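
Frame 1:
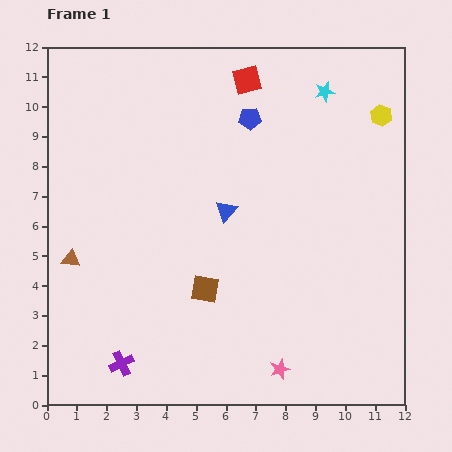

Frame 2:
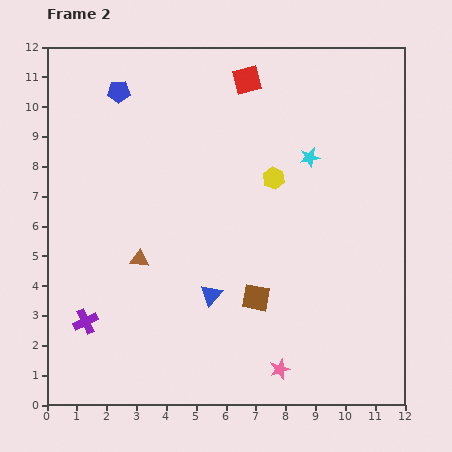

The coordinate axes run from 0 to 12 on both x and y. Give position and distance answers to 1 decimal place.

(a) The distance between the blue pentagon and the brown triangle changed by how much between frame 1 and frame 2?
-2.0

Distance in frame 1: 7.6. Distance in frame 2: 5.6.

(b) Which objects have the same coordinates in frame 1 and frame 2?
the red square, the pink star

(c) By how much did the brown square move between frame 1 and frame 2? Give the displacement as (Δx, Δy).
(1.7, -0.3)

The brown square was at (5.3, 3.9) in frame 1 and (7.0, 3.6) in frame 2.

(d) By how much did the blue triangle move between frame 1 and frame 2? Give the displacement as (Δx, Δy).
(-0.5, -2.8)

The blue triangle was at (6.0, 6.5) in frame 1 and (5.5, 3.7) in frame 2.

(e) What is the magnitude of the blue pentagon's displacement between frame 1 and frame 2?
4.5

The blue pentagon moved from (6.8, 9.6) to (2.4, 10.5), a distance of √(4.4² + 0.9²) ≈ 4.5.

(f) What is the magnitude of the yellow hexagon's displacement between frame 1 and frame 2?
4.2

The yellow hexagon moved from (11.2, 9.7) to (7.6, 7.6), a distance of √(3.6² + 2.1²) ≈ 4.2.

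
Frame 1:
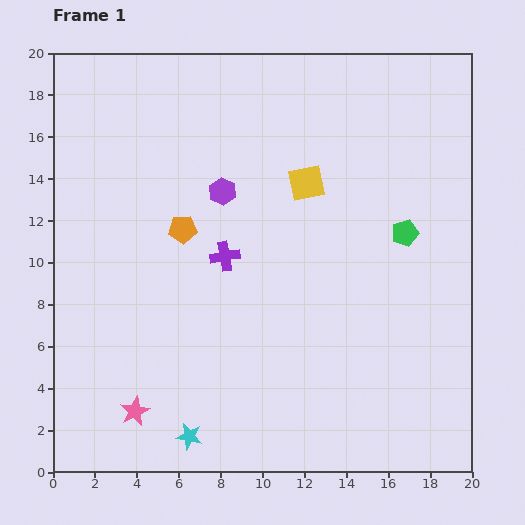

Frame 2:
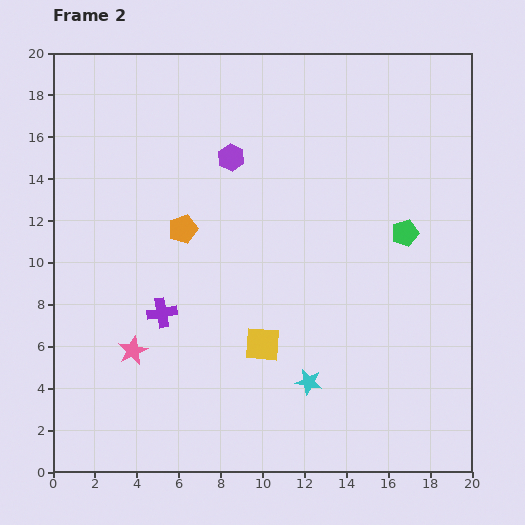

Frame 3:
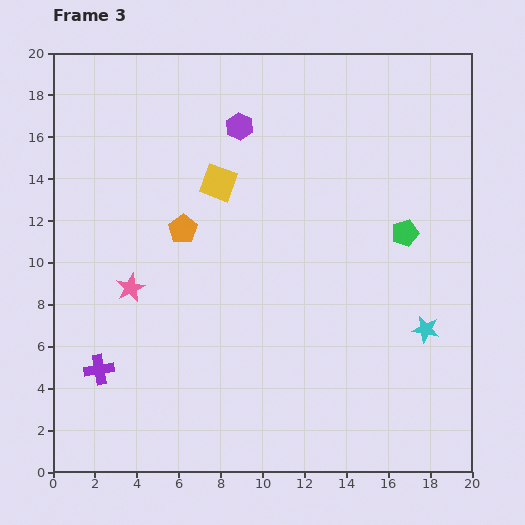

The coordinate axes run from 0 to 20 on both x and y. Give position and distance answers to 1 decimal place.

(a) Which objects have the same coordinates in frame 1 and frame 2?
the orange pentagon, the green pentagon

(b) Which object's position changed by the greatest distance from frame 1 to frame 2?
the yellow square

(moved 8.0; next 6.3)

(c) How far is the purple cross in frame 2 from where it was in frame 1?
4.0

The purple cross moved from (8.2, 10.3) to (5.2, 7.6), a distance of √(3.0² + 2.7²) ≈ 4.0.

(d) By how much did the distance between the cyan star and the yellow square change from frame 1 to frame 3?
-1.2

Distance in frame 1: 13.3. Distance in frame 3: 12.1.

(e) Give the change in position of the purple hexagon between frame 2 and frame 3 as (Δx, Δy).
(0.4, 1.5)

The purple hexagon was at (8.5, 15.0) in frame 2 and (8.9, 16.5) in frame 3.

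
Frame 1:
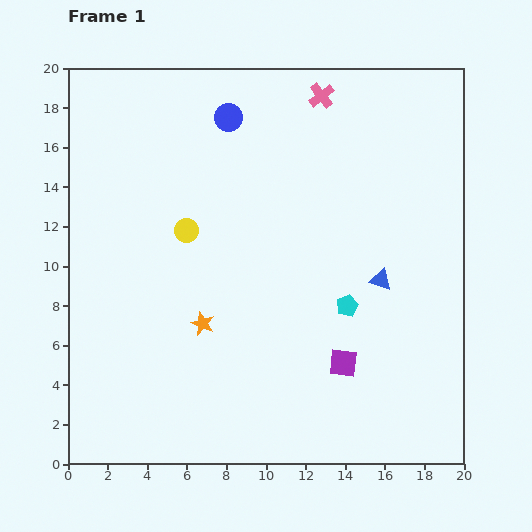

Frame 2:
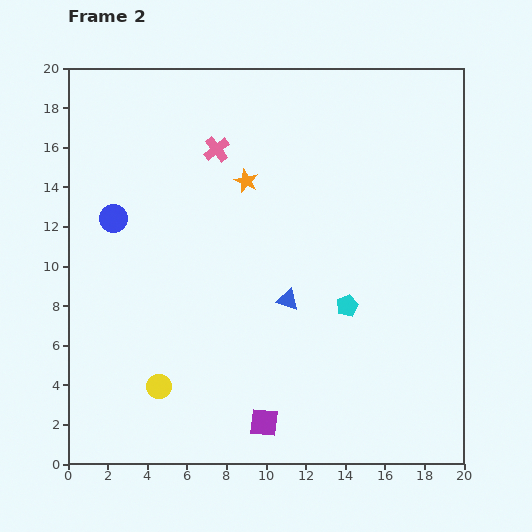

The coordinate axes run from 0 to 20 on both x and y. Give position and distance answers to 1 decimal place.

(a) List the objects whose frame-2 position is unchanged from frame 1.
the cyan pentagon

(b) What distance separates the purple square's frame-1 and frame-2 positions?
5.0

The purple square moved from (13.9, 5.1) to (9.9, 2.1), a distance of √(4.0² + 3.0²) ≈ 5.0.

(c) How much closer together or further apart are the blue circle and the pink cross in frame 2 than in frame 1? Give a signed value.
+1.5

Distance in frame 1: 4.8. Distance in frame 2: 6.3.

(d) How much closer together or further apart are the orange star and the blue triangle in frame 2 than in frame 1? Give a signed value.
-2.9

Distance in frame 1: 9.3. Distance in frame 2: 6.4.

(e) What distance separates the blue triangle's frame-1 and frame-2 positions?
4.8

The blue triangle moved from (15.8, 9.3) to (11.1, 8.3), a distance of √(4.7² + 1.0²) ≈ 4.8.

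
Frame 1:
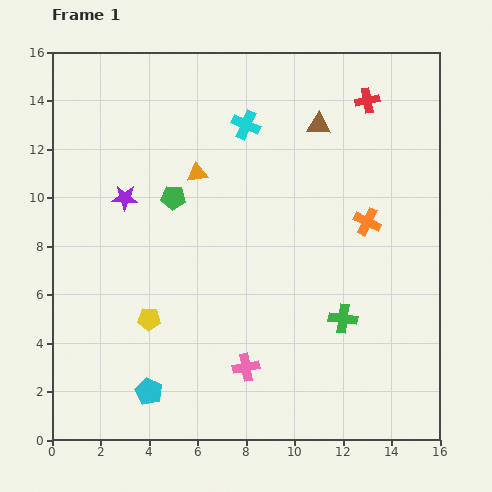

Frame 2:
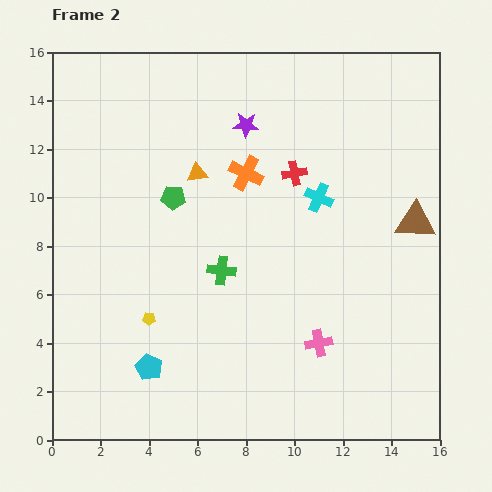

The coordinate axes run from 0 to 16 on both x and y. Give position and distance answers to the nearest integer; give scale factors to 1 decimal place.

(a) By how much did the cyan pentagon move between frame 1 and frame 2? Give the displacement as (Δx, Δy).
(0, 1)

The cyan pentagon was at (4, 2) in frame 1 and (4, 3) in frame 2.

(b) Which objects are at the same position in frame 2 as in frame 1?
the yellow pentagon, the orange triangle, the green pentagon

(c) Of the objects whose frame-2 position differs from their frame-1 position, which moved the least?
the cyan pentagon

(moved 1)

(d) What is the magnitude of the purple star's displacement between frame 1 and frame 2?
6

The purple star moved from (3, 10) to (8, 13), a distance of √(5² + 3²) ≈ 6.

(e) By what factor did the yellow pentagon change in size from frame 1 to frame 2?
0.6×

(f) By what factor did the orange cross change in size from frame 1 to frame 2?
1.3×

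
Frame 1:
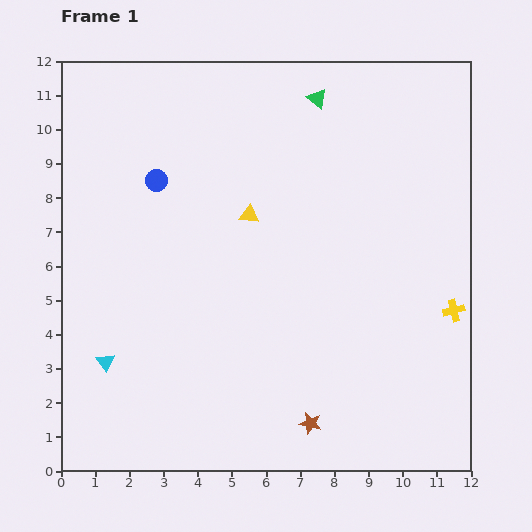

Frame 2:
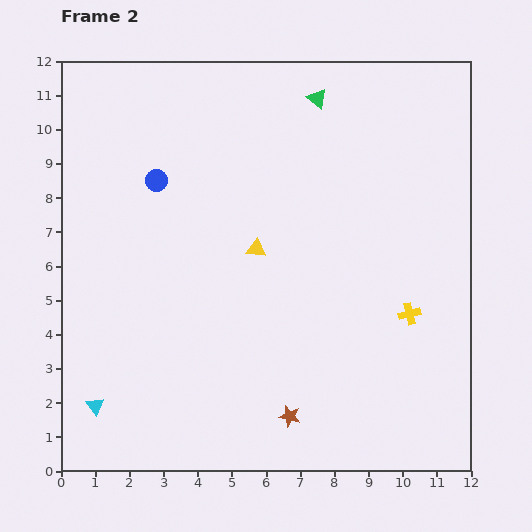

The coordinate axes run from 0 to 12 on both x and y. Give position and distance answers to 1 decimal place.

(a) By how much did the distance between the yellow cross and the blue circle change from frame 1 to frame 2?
-1.1

Distance in frame 1: 9.5. Distance in frame 2: 8.4.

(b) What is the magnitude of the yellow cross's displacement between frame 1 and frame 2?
1.3

The yellow cross moved from (11.5, 4.7) to (10.2, 4.6), a distance of √(1.3² + 0.1²) ≈ 1.3.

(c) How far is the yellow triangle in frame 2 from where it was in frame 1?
1.0

The yellow triangle moved from (5.5, 7.5) to (5.7, 6.5), a distance of √(0.2² + 1.0²) ≈ 1.0.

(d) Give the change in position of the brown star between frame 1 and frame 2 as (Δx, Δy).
(-0.6, 0.2)

The brown star was at (7.3, 1.4) in frame 1 and (6.7, 1.6) in frame 2.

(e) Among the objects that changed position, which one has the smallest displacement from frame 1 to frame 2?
the brown star

(moved 0.6)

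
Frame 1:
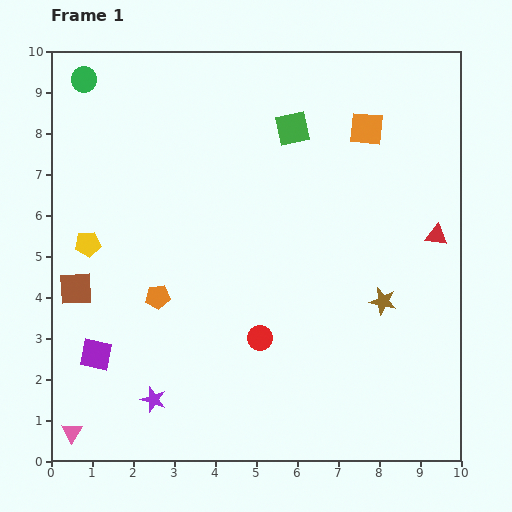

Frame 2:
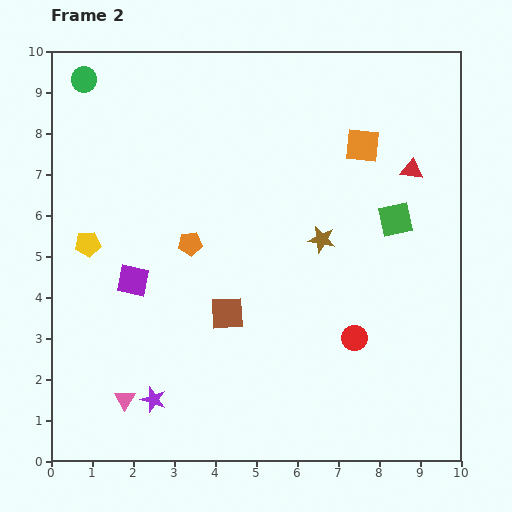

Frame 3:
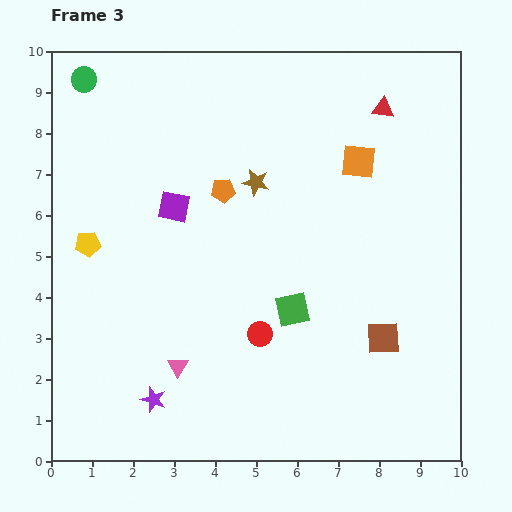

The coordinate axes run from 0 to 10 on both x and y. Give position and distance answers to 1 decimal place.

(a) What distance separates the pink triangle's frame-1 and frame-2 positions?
1.5

The pink triangle moved from (0.5, 0.7) to (1.8, 1.5), a distance of √(1.3² + 0.8²) ≈ 1.5.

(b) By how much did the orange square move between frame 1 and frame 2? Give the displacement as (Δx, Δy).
(-0.1, -0.4)

The orange square was at (7.7, 8.1) in frame 1 and (7.6, 7.7) in frame 2.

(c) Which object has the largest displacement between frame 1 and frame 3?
the brown square

(moved 7.6; next 4.4)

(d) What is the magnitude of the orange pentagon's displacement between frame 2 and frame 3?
1.5

The orange pentagon moved from (3.4, 5.3) to (4.2, 6.6), a distance of √(0.8² + 1.3²) ≈ 1.5.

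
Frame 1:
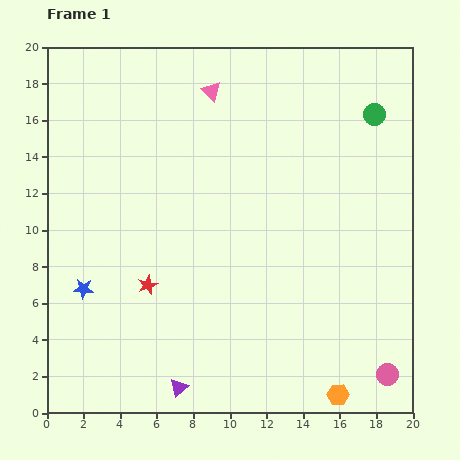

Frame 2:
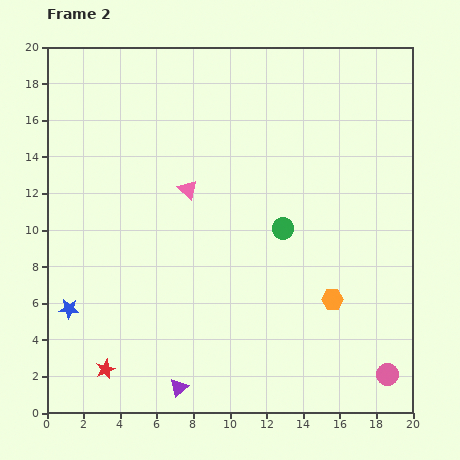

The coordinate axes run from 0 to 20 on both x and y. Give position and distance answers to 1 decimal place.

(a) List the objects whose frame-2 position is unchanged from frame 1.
the purple triangle, the pink circle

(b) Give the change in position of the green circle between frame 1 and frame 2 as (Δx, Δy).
(-5.0, -6.2)

The green circle was at (17.9, 16.3) in frame 1 and (12.9, 10.1) in frame 2.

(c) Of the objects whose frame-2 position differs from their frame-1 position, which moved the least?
the blue star

(moved 1.4)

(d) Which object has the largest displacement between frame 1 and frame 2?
the green circle

(moved 8.0; next 5.6)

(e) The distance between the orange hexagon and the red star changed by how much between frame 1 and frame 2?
+1.0

Distance in frame 1: 12.0. Distance in frame 2: 13.0.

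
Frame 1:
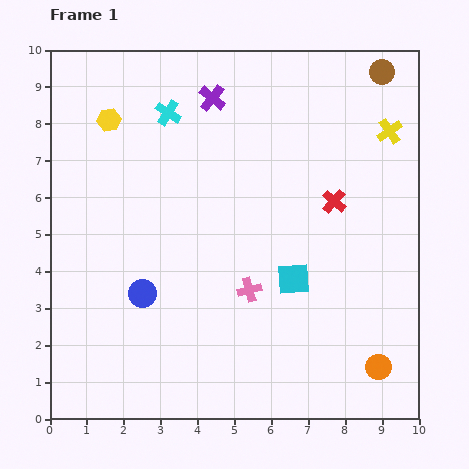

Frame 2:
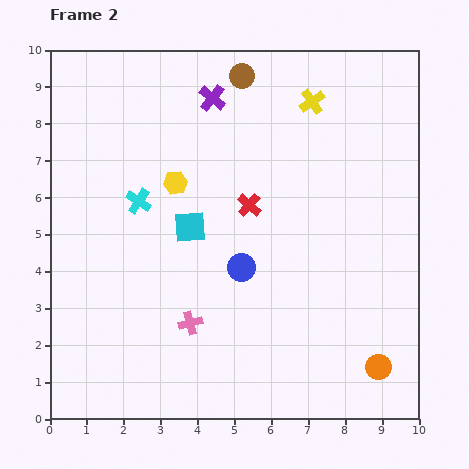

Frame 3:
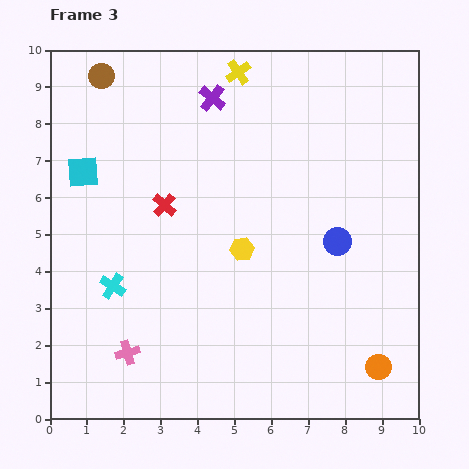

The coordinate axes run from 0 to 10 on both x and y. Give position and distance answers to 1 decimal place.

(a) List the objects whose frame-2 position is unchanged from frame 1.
the orange circle, the purple cross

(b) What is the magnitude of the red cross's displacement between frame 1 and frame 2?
2.3

The red cross moved from (7.7, 5.9) to (5.4, 5.8), a distance of √(2.3² + 0.1²) ≈ 2.3.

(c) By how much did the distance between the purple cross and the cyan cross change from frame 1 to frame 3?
+4.5

Distance in frame 1: 1.3. Distance in frame 3: 5.8.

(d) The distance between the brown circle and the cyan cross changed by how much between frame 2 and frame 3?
+1.3

Distance in frame 2: 4.4. Distance in frame 3: 5.7.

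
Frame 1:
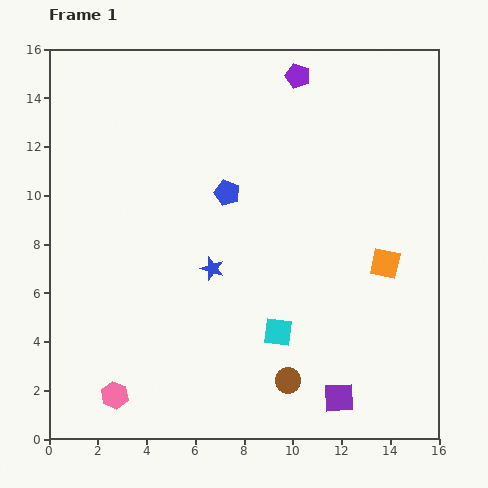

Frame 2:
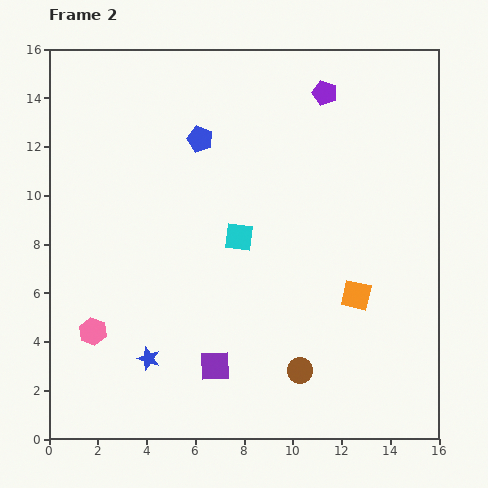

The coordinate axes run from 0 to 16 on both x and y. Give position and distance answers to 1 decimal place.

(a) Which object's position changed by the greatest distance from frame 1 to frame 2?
the purple square

(moved 5.3; next 4.5)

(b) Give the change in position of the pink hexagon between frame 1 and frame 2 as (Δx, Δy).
(-0.9, 2.6)

The pink hexagon was at (2.7, 1.8) in frame 1 and (1.8, 4.4) in frame 2.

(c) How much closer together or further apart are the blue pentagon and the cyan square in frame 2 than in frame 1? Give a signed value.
-1.8

Distance in frame 1: 6.1. Distance in frame 2: 4.3.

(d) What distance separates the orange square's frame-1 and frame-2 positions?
1.8

The orange square moved from (13.8, 7.2) to (12.6, 5.9), a distance of √(1.2² + 1.3²) ≈ 1.8.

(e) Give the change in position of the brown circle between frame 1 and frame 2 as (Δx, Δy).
(0.5, 0.4)

The brown circle was at (9.8, 2.4) in frame 1 and (10.3, 2.8) in frame 2.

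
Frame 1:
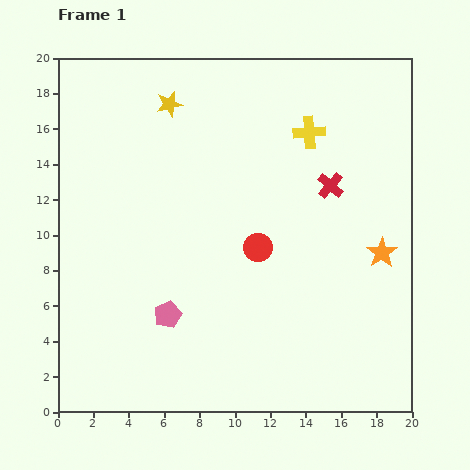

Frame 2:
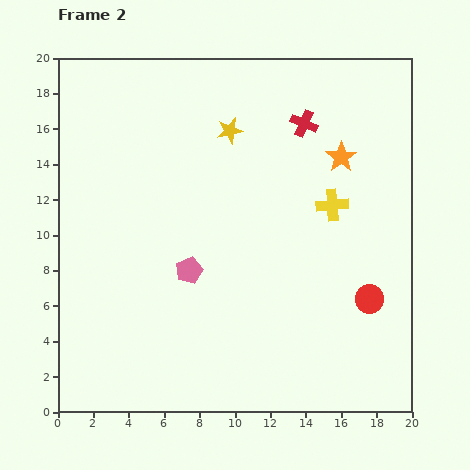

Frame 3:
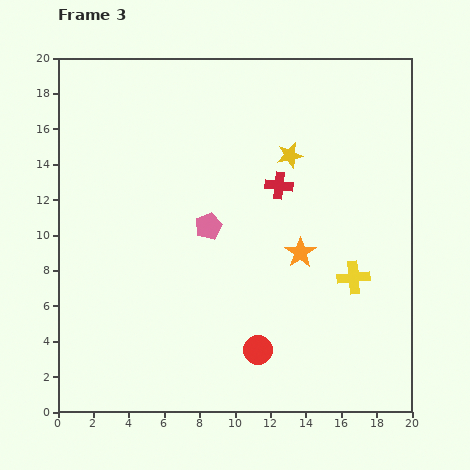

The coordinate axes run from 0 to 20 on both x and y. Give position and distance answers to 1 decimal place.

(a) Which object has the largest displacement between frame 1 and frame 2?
the red circle

(moved 6.9; next 5.9)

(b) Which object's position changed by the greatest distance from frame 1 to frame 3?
the yellow cross

(moved 8.6; next 7.4)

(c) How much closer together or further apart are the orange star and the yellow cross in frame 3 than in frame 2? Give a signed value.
+0.6

Distance in frame 2: 2.7. Distance in frame 3: 3.3.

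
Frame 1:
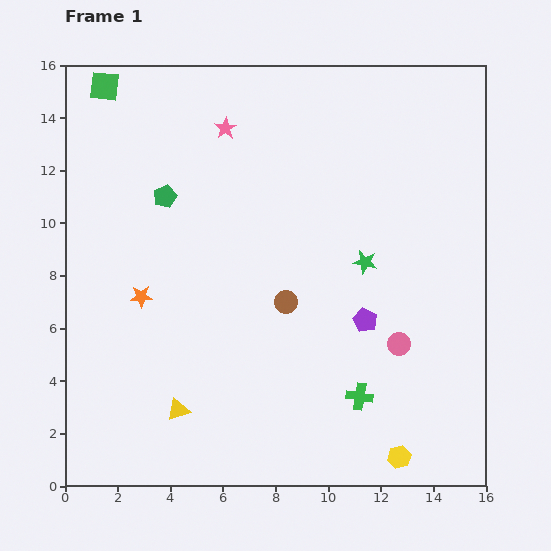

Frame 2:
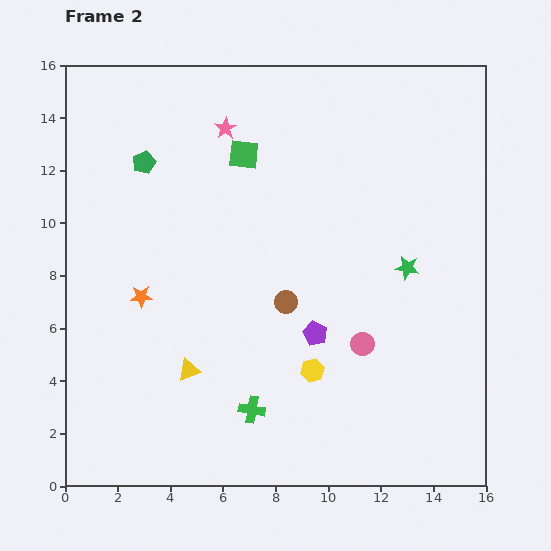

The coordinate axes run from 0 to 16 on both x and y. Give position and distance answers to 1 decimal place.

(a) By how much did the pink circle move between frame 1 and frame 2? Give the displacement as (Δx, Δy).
(-1.4, 0.0)

The pink circle was at (12.7, 5.4) in frame 1 and (11.3, 5.4) in frame 2.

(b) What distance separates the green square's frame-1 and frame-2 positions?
5.9

The green square moved from (1.5, 15.2) to (6.8, 12.6), a distance of √(5.3² + 2.6²) ≈ 5.9.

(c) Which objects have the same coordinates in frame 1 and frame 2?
the orange star, the pink star, the brown circle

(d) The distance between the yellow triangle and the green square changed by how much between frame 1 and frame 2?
-4.1

Distance in frame 1: 12.6. Distance in frame 2: 8.5.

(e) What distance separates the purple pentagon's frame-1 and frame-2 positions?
2.0

The purple pentagon moved from (11.4, 6.3) to (9.5, 5.8), a distance of √(1.9² + 0.5²) ≈ 2.0.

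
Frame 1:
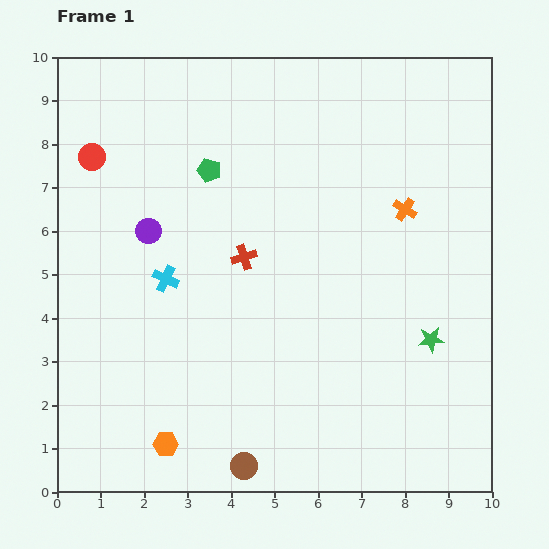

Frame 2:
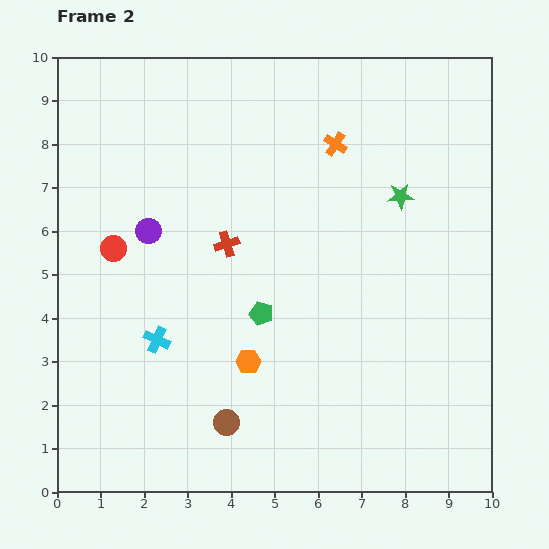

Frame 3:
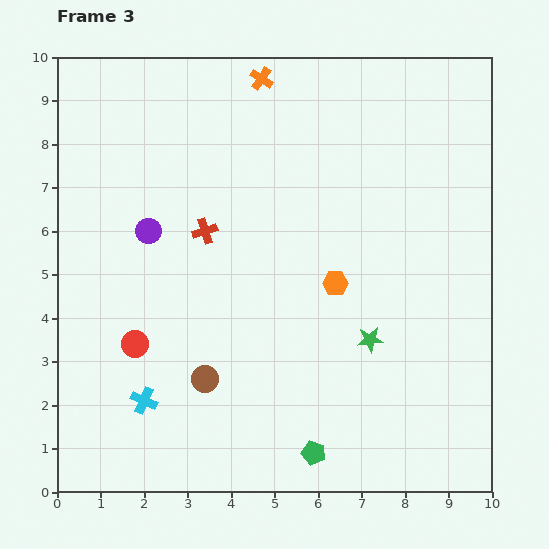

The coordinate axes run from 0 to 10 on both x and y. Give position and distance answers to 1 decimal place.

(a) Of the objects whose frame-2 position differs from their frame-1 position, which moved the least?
the red cross

(moved 0.5)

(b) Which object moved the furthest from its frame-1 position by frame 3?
the green pentagon

(moved 6.9; next 5.4)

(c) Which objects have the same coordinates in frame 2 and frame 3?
the purple circle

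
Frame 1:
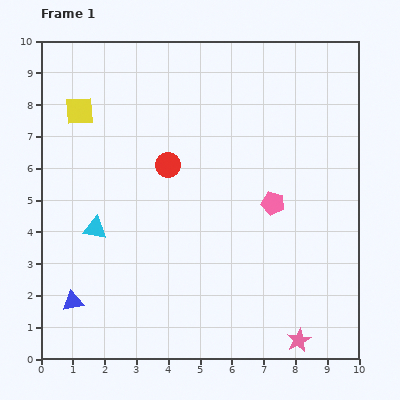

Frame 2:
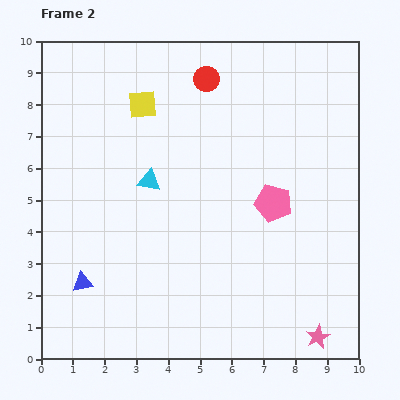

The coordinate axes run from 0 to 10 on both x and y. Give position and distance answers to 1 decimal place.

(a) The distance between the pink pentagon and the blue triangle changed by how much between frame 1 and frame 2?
-0.5

Distance in frame 1: 7.0. Distance in frame 2: 6.5.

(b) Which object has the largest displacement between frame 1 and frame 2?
the red circle

(moved 3.0; next 2.3)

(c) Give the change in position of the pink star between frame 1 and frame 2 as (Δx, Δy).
(0.6, 0.1)

The pink star was at (8.1, 0.6) in frame 1 and (8.7, 0.7) in frame 2.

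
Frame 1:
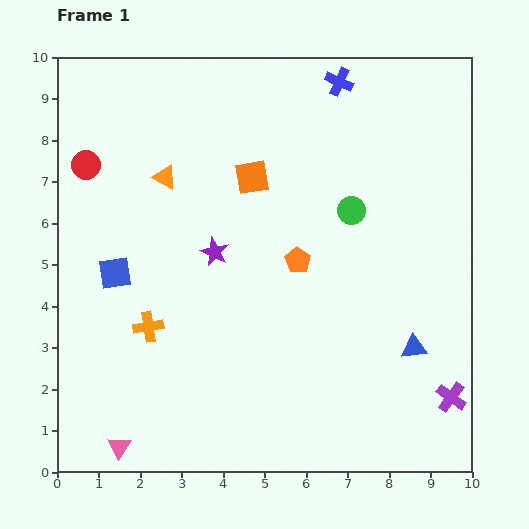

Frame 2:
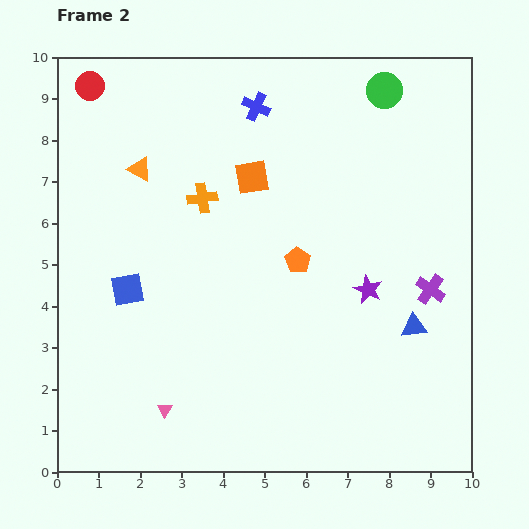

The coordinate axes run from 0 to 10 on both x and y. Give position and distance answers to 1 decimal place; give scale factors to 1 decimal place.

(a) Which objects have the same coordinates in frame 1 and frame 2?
the orange pentagon, the orange square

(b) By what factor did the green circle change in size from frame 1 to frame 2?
1.3×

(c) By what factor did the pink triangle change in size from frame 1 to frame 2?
0.7×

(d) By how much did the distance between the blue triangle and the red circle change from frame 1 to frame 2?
+0.7

Distance in frame 1: 9.0. Distance in frame 2: 9.7.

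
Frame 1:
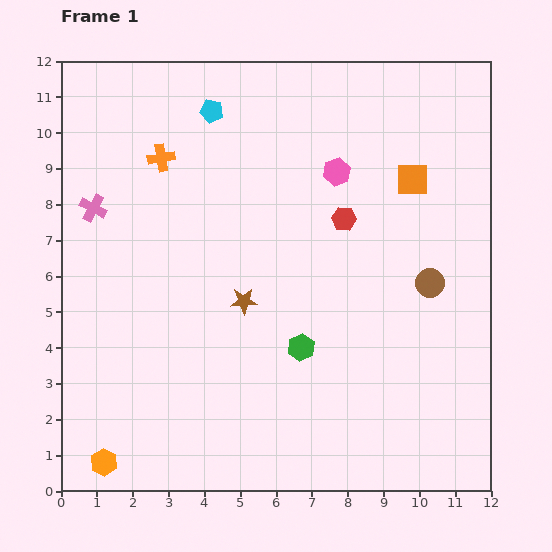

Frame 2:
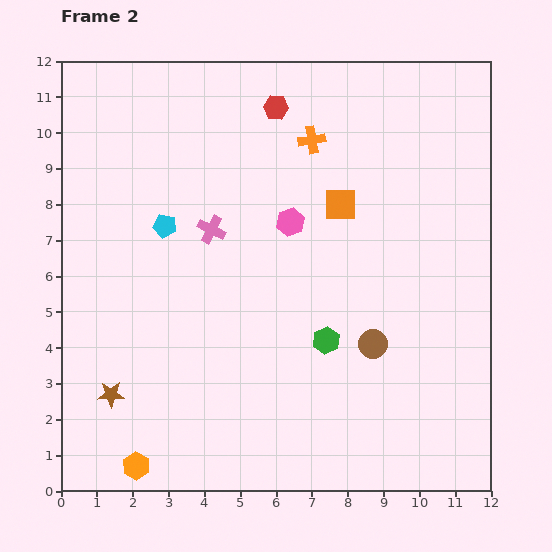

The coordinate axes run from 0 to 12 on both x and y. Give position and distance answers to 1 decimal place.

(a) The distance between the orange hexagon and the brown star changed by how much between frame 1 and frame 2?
-3.9

Distance in frame 1: 6.0. Distance in frame 2: 2.1.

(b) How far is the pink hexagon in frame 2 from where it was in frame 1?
1.9

The pink hexagon moved from (7.7, 8.9) to (6.4, 7.5), a distance of √(1.3² + 1.4²) ≈ 1.9.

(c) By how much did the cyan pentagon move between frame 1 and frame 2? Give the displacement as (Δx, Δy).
(-1.3, -3.2)

The cyan pentagon was at (4.2, 10.6) in frame 1 and (2.9, 7.4) in frame 2.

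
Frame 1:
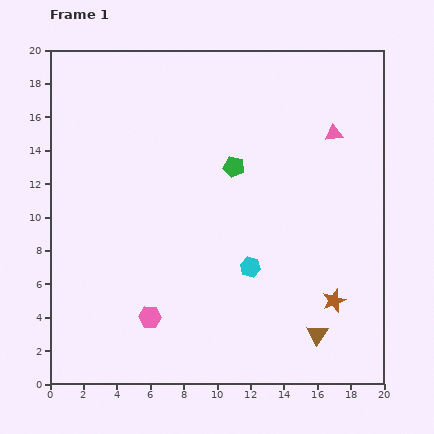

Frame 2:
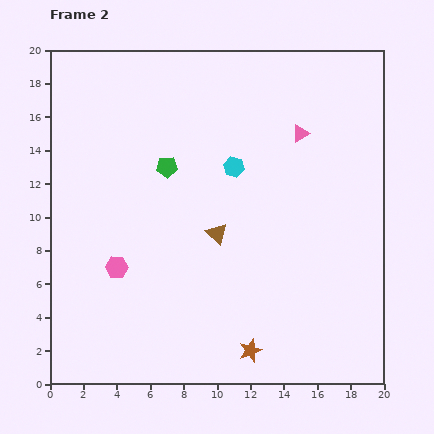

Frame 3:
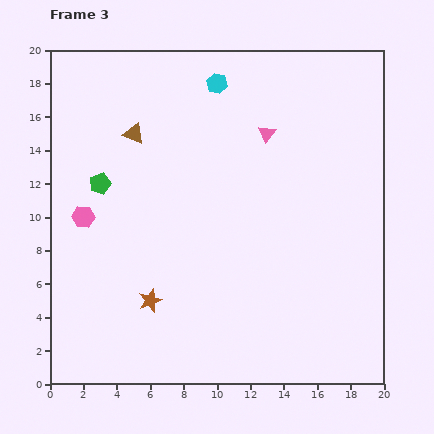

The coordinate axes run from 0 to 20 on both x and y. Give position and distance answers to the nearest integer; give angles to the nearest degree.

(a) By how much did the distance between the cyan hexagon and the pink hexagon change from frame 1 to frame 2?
+2

Distance in frame 1: 7. Distance in frame 2: 9.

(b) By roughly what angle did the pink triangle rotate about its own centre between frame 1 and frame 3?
46° counter-clockwise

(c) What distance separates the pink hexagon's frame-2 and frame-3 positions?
4

The pink hexagon moved from (4, 7) to (2, 10), a distance of √(2² + 3²) ≈ 4.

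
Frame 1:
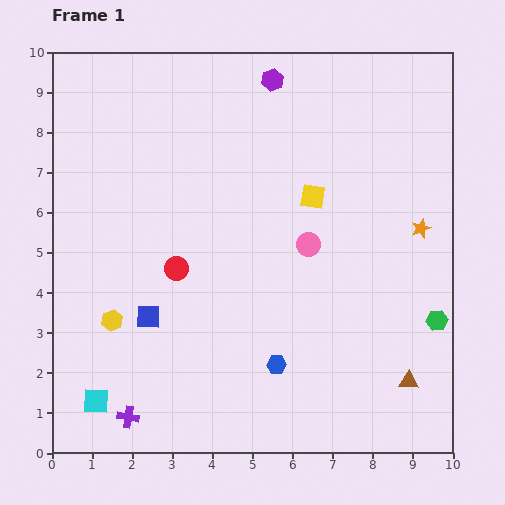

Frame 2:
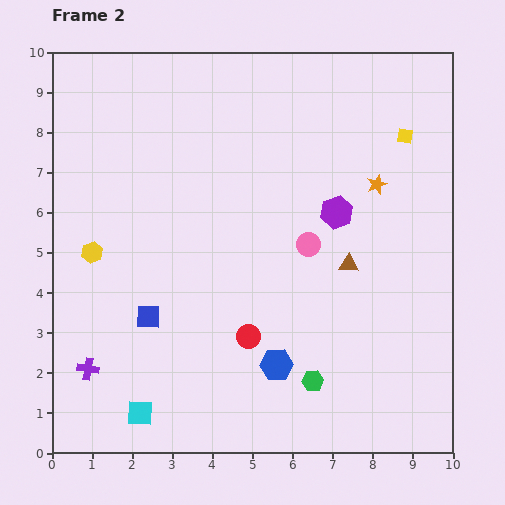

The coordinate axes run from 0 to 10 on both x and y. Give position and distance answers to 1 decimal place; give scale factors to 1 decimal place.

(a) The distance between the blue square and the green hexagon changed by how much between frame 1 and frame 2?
-2.8

Distance in frame 1: 7.2. Distance in frame 2: 4.4.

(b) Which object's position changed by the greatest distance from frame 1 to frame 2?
the purple hexagon

(moved 3.7; next 3.4)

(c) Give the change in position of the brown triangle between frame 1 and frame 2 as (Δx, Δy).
(-1.5, 2.9)

The brown triangle was at (8.9, 1.8) in frame 1 and (7.4, 4.7) in frame 2.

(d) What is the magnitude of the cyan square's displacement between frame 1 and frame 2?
1.1

The cyan square moved from (1.1, 1.3) to (2.2, 1.0), a distance of √(1.1² + 0.3²) ≈ 1.1.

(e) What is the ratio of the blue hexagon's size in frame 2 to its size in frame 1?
1.6×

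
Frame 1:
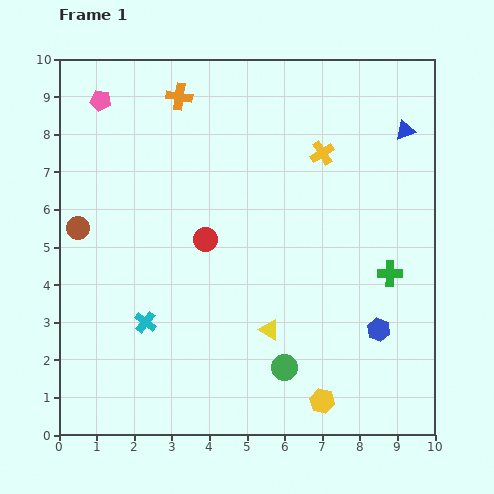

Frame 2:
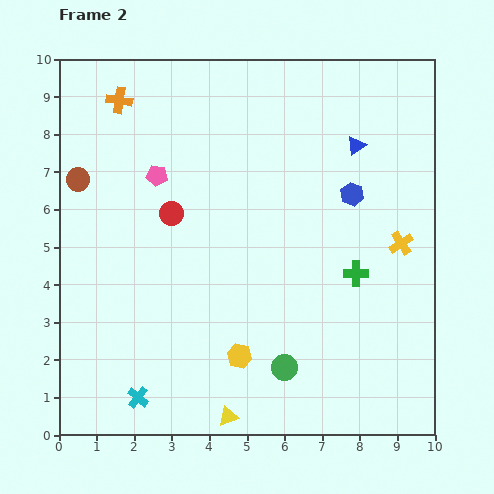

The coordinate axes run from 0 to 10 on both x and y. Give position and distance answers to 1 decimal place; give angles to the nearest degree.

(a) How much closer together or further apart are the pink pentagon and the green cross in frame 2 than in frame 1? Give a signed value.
-3.1

Distance in frame 1: 9.0. Distance in frame 2: 5.9.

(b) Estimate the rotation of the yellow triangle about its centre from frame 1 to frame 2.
50° counter-clockwise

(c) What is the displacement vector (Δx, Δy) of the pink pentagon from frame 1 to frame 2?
(1.5, -2.0)

The pink pentagon was at (1.1, 8.9) in frame 1 and (2.6, 6.9) in frame 2.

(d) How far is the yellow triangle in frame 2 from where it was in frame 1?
2.5

The yellow triangle moved from (5.6, 2.8) to (4.5, 0.5), a distance of √(1.1² + 2.3²) ≈ 2.5.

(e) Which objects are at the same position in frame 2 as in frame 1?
the green circle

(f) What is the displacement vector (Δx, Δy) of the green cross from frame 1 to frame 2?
(-0.9, 0.0)

The green cross was at (8.8, 4.3) in frame 1 and (7.9, 4.3) in frame 2.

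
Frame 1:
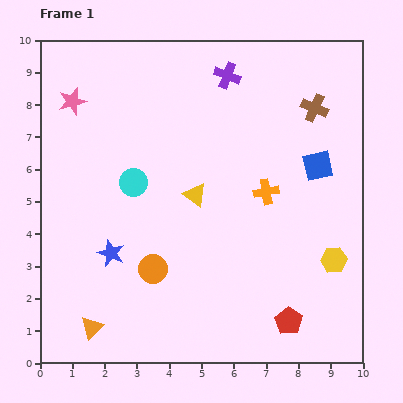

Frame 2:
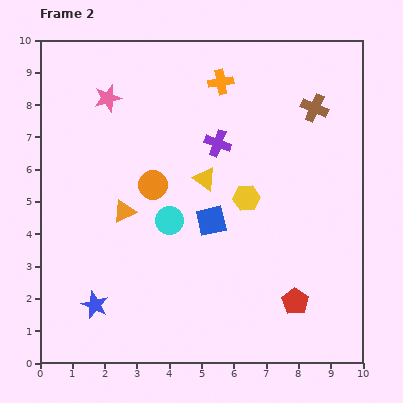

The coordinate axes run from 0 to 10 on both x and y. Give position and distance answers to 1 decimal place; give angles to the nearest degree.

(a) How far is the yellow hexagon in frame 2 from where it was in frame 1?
3.3

The yellow hexagon moved from (9.1, 3.2) to (6.4, 5.1), a distance of √(2.7² + 1.9²) ≈ 3.3.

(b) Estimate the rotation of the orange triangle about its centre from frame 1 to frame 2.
19° clockwise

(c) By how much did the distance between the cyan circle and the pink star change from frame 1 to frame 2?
+1.1

Distance in frame 1: 3.1. Distance in frame 2: 4.2.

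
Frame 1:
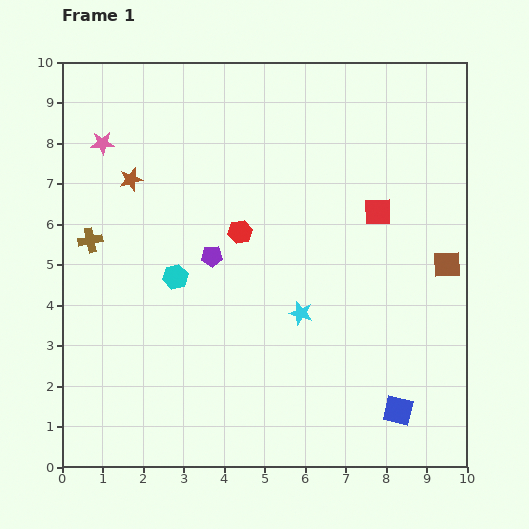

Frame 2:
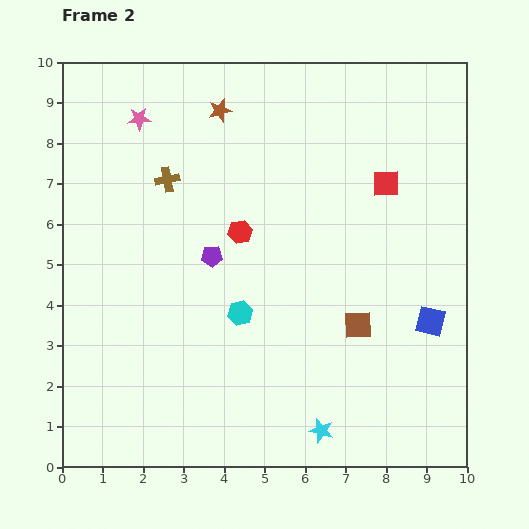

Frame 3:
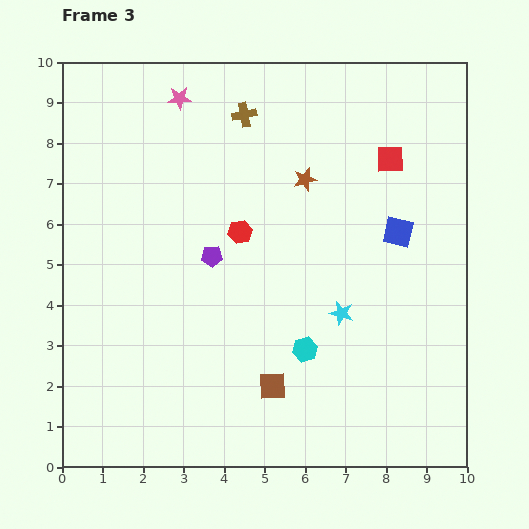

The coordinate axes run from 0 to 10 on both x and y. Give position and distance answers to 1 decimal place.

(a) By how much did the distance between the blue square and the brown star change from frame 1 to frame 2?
-1.3

Distance in frame 1: 8.7. Distance in frame 2: 7.4.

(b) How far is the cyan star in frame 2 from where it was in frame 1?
2.9

The cyan star moved from (5.9, 3.8) to (6.4, 0.9), a distance of √(0.5² + 2.9²) ≈ 2.9.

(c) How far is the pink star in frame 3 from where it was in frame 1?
2.2

The pink star moved from (1.0, 8.0) to (2.9, 9.1), a distance of √(1.9² + 1.1²) ≈ 2.2.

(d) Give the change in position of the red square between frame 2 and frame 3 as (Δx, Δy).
(0.1, 0.6)

The red square was at (8.0, 7.0) in frame 2 and (8.1, 7.6) in frame 3.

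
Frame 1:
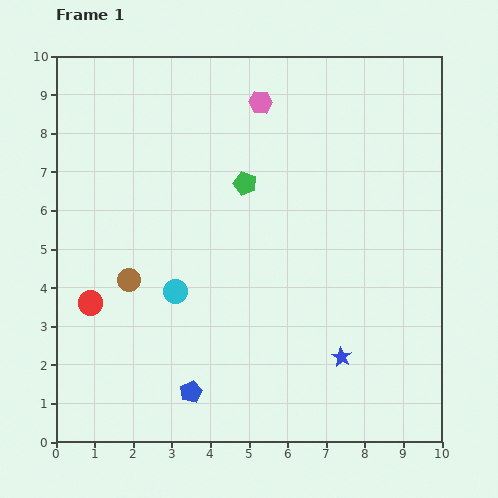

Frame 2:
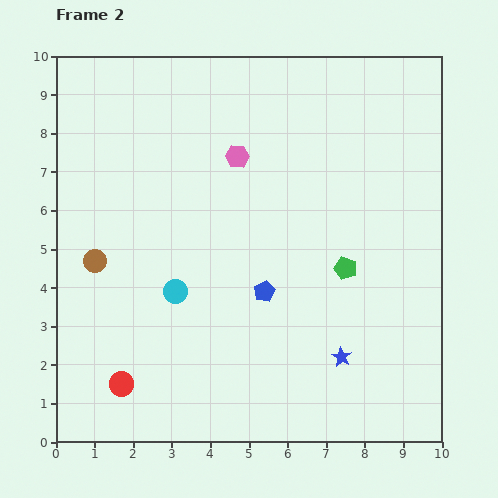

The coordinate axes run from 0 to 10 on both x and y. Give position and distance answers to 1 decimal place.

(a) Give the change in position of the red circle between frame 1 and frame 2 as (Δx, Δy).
(0.8, -2.1)

The red circle was at (0.9, 3.6) in frame 1 and (1.7, 1.5) in frame 2.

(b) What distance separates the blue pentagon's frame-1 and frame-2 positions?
3.2

The blue pentagon moved from (3.5, 1.3) to (5.4, 3.9), a distance of √(1.9² + 2.6²) ≈ 3.2.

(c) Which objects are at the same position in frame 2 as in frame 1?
the blue star, the cyan circle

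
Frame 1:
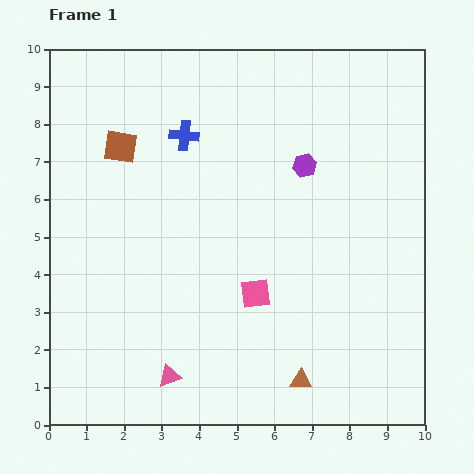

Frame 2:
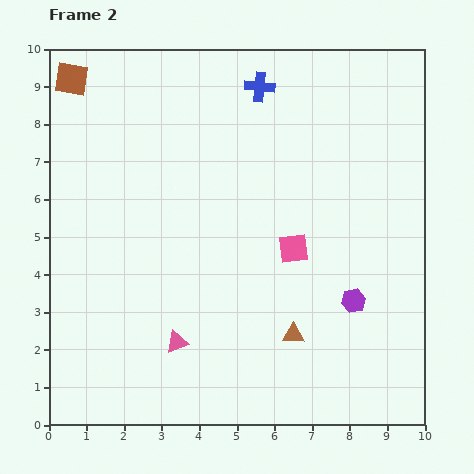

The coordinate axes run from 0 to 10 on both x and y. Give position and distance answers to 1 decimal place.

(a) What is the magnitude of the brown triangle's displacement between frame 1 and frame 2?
1.2

The brown triangle moved from (6.7, 1.2) to (6.5, 2.4), a distance of √(0.2² + 1.2²) ≈ 1.2.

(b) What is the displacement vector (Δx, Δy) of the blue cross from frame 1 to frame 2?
(2.0, 1.3)

The blue cross was at (3.6, 7.7) in frame 1 and (5.6, 9.0) in frame 2.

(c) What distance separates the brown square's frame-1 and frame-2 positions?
2.2

The brown square moved from (1.9, 7.4) to (0.6, 9.2), a distance of √(1.3² + 1.8²) ≈ 2.2.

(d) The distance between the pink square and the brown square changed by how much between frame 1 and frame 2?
+2.1

Distance in frame 1: 5.3. Distance in frame 2: 7.4.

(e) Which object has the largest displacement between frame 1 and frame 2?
the purple hexagon

(moved 3.8; next 2.4)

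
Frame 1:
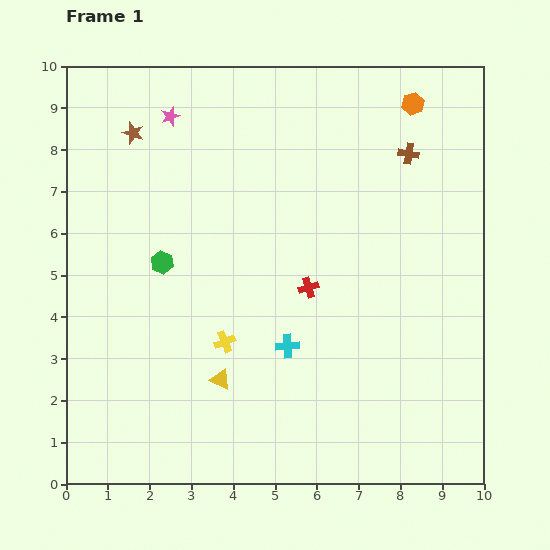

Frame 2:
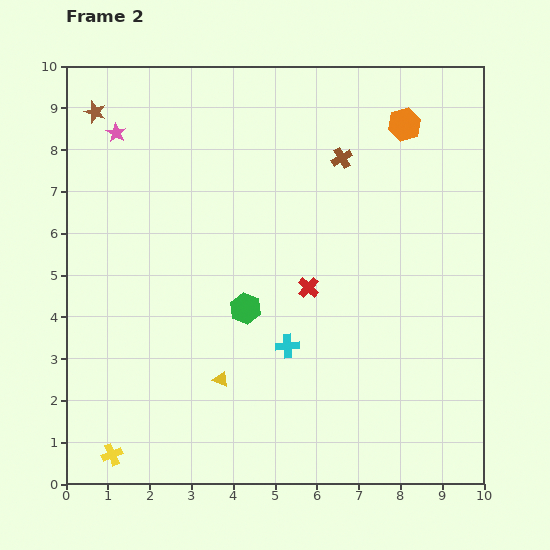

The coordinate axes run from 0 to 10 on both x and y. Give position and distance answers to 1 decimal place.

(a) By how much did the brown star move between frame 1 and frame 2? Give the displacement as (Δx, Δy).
(-0.9, 0.5)

The brown star was at (1.6, 8.4) in frame 1 and (0.7, 8.9) in frame 2.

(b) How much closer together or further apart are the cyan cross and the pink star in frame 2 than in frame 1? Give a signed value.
+0.3

Distance in frame 1: 6.2. Distance in frame 2: 6.5.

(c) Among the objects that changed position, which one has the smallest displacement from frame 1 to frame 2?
the orange hexagon

(moved 0.5)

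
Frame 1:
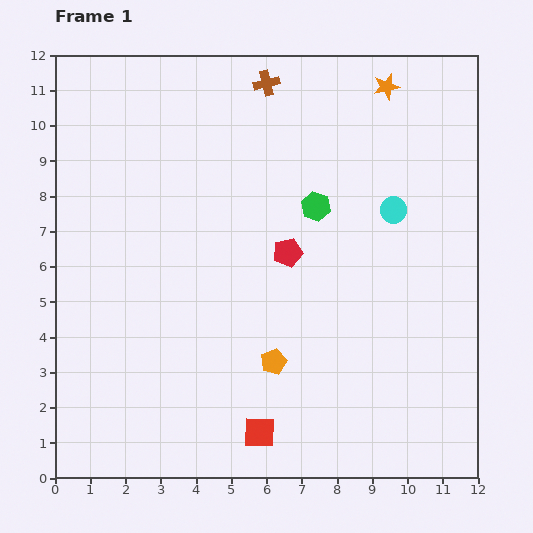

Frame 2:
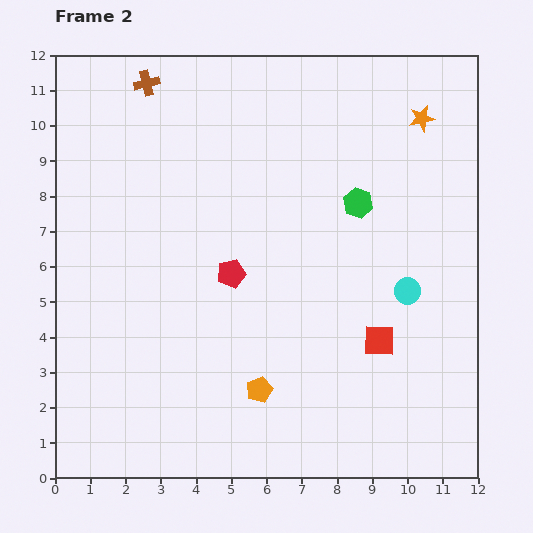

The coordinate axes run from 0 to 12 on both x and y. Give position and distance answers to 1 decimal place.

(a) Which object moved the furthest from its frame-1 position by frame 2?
the red square

(moved 4.3; next 3.4)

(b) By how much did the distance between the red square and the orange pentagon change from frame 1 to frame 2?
+1.7

Distance in frame 1: 2.0. Distance in frame 2: 3.7.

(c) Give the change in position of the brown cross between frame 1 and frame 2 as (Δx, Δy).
(-3.4, 0.0)

The brown cross was at (6.0, 11.2) in frame 1 and (2.6, 11.2) in frame 2.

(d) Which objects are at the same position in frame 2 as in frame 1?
none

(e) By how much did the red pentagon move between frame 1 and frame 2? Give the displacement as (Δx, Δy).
(-1.6, -0.6)

The red pentagon was at (6.6, 6.4) in frame 1 and (5.0, 5.8) in frame 2.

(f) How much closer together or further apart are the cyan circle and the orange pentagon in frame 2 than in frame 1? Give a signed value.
-0.5

Distance in frame 1: 5.5. Distance in frame 2: 5.0.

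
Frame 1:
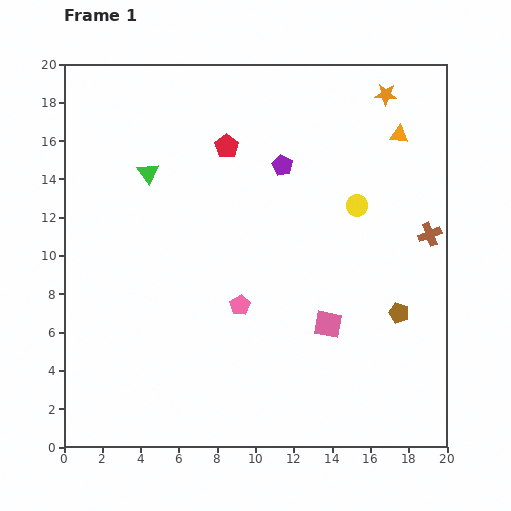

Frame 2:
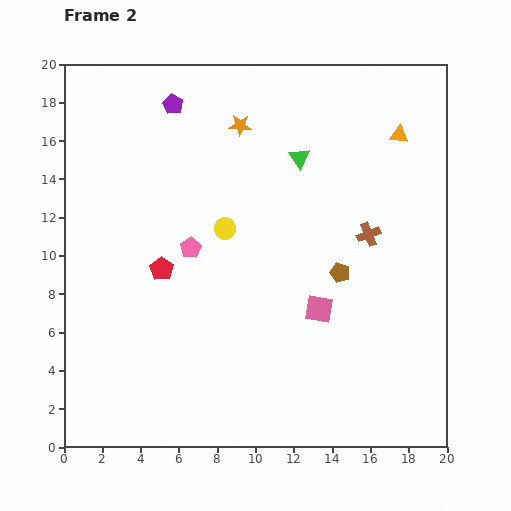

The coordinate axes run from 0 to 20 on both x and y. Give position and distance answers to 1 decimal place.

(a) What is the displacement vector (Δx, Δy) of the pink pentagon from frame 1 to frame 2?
(-2.6, 3.0)

The pink pentagon was at (9.2, 7.4) in frame 1 and (6.6, 10.4) in frame 2.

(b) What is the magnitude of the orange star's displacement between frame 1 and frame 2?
7.8

The orange star moved from (16.8, 18.4) to (9.2, 16.8), a distance of √(7.6² + 1.6²) ≈ 7.8.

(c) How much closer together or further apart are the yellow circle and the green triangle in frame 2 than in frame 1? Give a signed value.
-5.6

Distance in frame 1: 11.0. Distance in frame 2: 5.4.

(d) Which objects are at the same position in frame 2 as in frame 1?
the orange triangle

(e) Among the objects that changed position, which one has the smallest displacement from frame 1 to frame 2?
the pink square

(moved 0.9)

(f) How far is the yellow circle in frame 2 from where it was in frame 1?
7.0

The yellow circle moved from (15.3, 12.6) to (8.4, 11.4), a distance of √(6.9² + 1.2²) ≈ 7.0.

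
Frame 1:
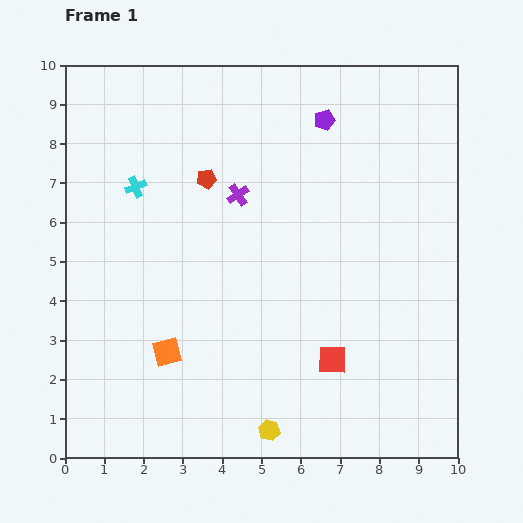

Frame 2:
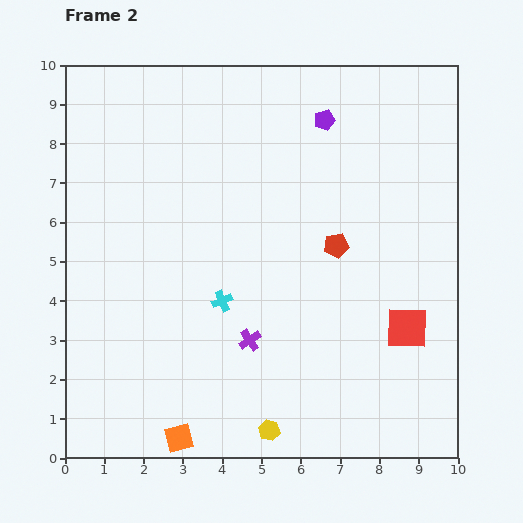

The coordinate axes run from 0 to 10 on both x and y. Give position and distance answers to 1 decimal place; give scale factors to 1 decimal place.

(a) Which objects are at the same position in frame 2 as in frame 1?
the yellow hexagon, the purple pentagon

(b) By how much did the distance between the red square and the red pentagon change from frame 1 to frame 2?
-2.8

Distance in frame 1: 5.6. Distance in frame 2: 2.8.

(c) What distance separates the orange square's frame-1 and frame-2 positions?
2.2

The orange square moved from (2.6, 2.7) to (2.9, 0.5), a distance of √(0.3² + 2.2²) ≈ 2.2.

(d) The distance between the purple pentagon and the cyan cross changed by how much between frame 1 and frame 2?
+0.2

Distance in frame 1: 5.1. Distance in frame 2: 5.3.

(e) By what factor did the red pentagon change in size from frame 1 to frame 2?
1.3×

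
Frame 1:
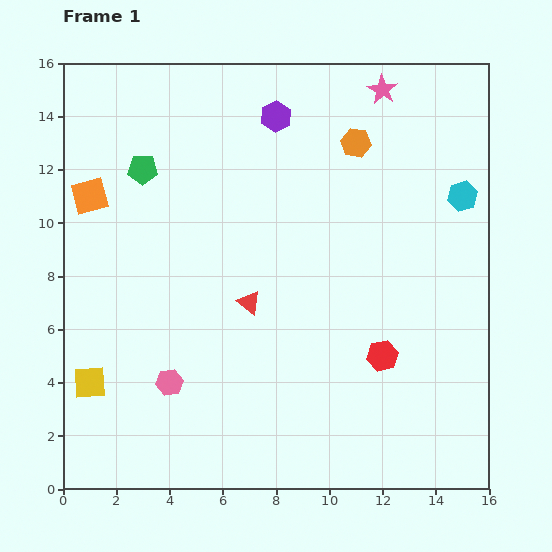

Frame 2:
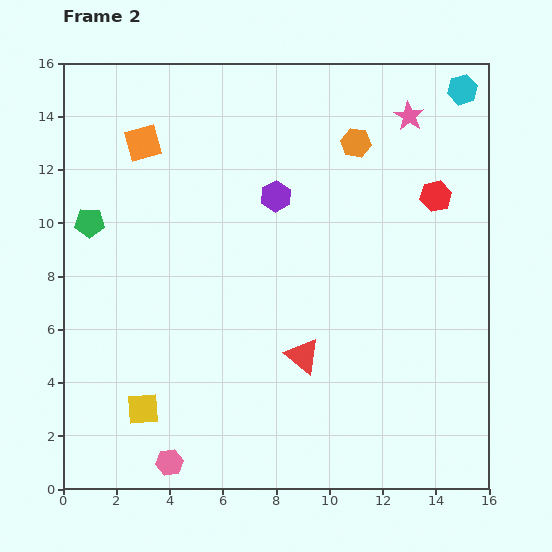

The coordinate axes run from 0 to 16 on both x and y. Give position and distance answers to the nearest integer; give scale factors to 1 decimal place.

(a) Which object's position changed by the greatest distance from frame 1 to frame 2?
the red hexagon

(moved 6; next 4)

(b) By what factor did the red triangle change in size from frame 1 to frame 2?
1.5×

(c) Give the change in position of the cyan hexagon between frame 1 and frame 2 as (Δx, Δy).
(0, 4)

The cyan hexagon was at (15, 11) in frame 1 and (15, 15) in frame 2.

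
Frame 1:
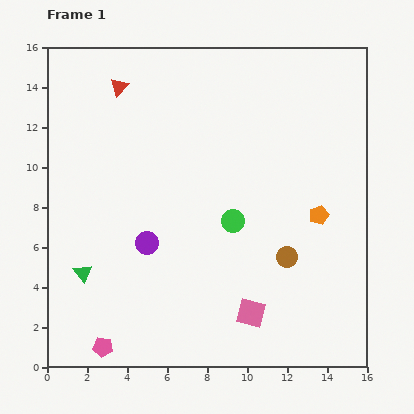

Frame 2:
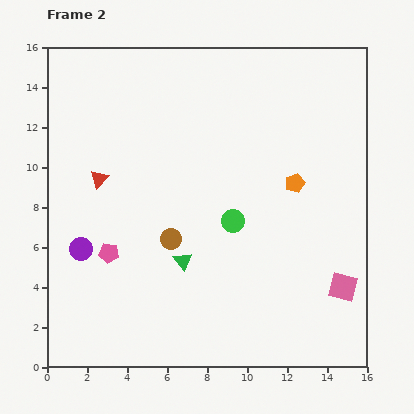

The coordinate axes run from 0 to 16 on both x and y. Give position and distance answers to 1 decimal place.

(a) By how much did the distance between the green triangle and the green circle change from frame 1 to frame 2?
-4.7

Distance in frame 1: 7.9. Distance in frame 2: 3.2.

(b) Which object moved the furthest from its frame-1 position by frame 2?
the brown circle

(moved 5.9; next 5.0)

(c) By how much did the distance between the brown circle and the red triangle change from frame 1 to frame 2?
-7.3

Distance in frame 1: 12.0. Distance in frame 2: 4.7.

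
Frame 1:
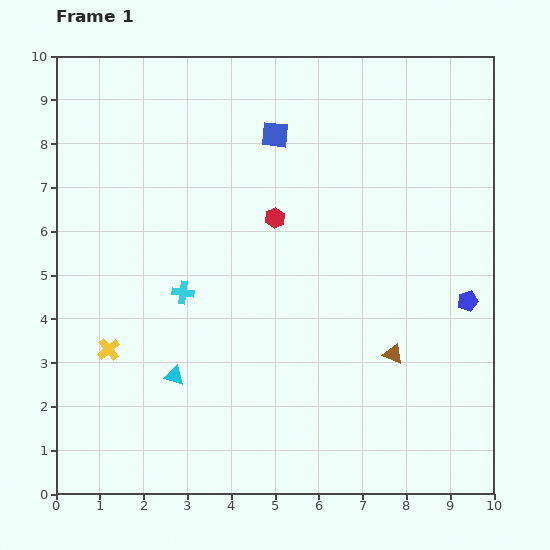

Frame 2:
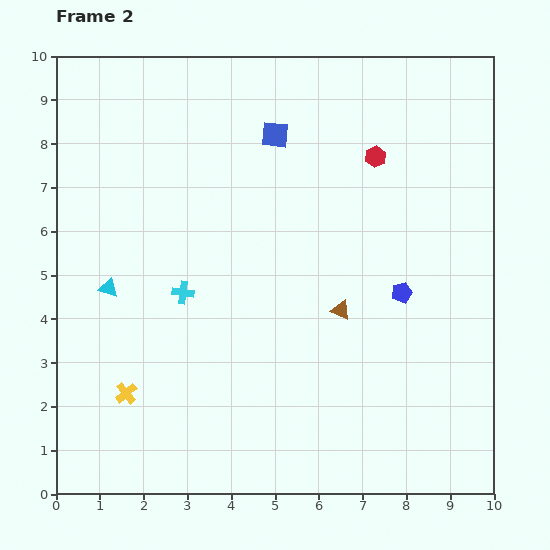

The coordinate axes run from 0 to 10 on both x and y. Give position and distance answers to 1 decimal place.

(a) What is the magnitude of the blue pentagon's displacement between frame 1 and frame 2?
1.5

The blue pentagon moved from (9.4, 4.4) to (7.9, 4.6), a distance of √(1.5² + 0.2²) ≈ 1.5.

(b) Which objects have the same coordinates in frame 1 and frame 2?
the cyan cross, the blue square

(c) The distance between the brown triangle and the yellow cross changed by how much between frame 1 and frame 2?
-1.2

Distance in frame 1: 6.5. Distance in frame 2: 5.3.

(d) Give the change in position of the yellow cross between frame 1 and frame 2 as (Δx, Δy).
(0.4, -1.0)

The yellow cross was at (1.2, 3.3) in frame 1 and (1.6, 2.3) in frame 2.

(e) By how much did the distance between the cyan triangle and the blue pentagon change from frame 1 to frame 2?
-0.2

Distance in frame 1: 6.9. Distance in frame 2: 6.7.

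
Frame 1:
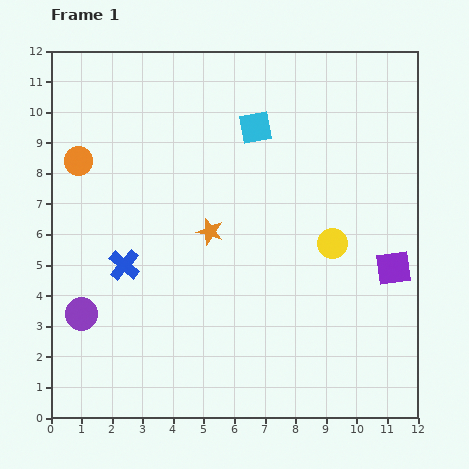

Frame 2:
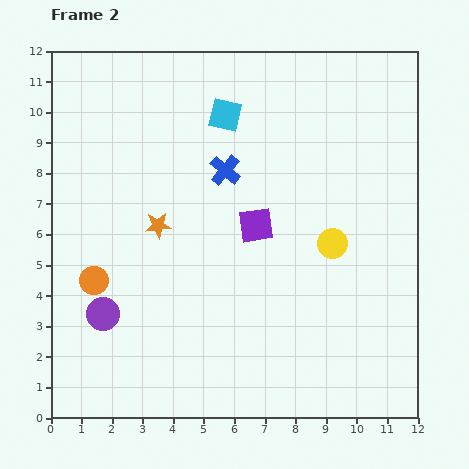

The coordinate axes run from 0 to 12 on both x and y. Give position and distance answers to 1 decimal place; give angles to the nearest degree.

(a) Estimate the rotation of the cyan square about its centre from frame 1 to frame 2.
24° clockwise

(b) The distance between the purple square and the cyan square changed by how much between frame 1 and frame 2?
-2.7

Distance in frame 1: 6.4. Distance in frame 2: 3.7.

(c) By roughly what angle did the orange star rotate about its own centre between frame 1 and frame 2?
21° counter-clockwise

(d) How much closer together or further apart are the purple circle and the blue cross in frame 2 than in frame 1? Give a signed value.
+4.1

Distance in frame 1: 2.1. Distance in frame 2: 6.2.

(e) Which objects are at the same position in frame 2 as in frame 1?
the yellow circle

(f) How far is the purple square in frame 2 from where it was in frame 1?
4.7

The purple square moved from (11.2, 4.9) to (6.7, 6.3), a distance of √(4.5² + 1.4²) ≈ 4.7.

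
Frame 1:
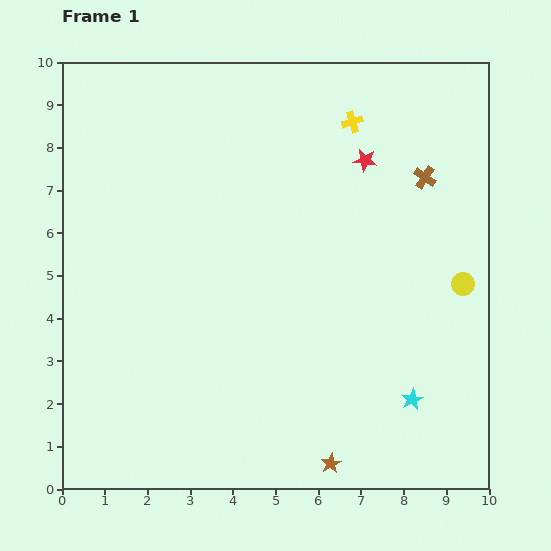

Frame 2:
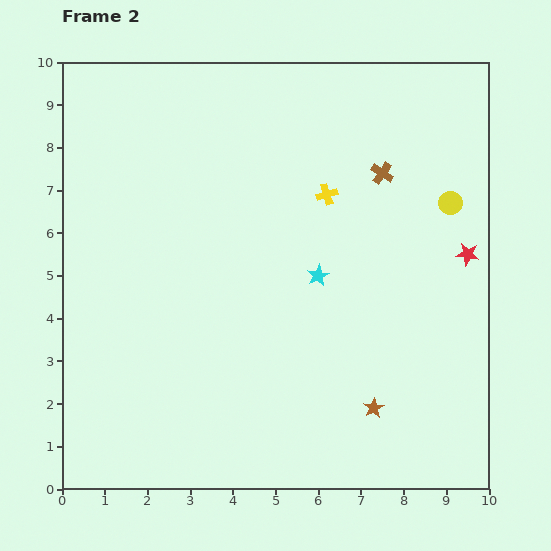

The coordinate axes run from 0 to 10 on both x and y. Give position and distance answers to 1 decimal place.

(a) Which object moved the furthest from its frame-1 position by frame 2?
the cyan star

(moved 3.6; next 3.3)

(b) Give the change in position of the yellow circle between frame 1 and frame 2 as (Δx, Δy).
(-0.3, 1.9)

The yellow circle was at (9.4, 4.8) in frame 1 and (9.1, 6.7) in frame 2.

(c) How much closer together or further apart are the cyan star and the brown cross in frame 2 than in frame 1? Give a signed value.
-2.4

Distance in frame 1: 5.2. Distance in frame 2: 2.8.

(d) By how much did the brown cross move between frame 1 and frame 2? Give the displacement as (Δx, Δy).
(-1.0, 0.1)

The brown cross was at (8.5, 7.3) in frame 1 and (7.5, 7.4) in frame 2.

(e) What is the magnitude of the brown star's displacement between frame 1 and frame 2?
1.6

The brown star moved from (6.3, 0.6) to (7.3, 1.9), a distance of √(1.0² + 1.3²) ≈ 1.6.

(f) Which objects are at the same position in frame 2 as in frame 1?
none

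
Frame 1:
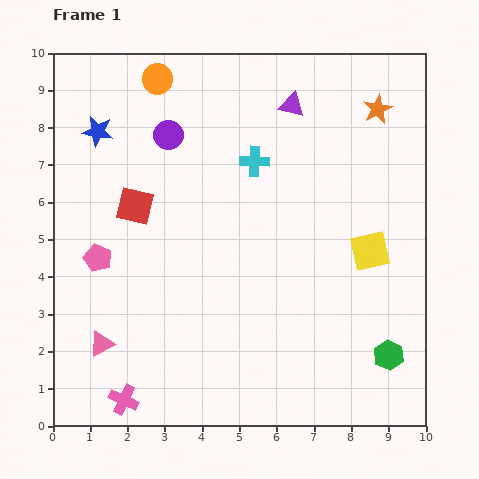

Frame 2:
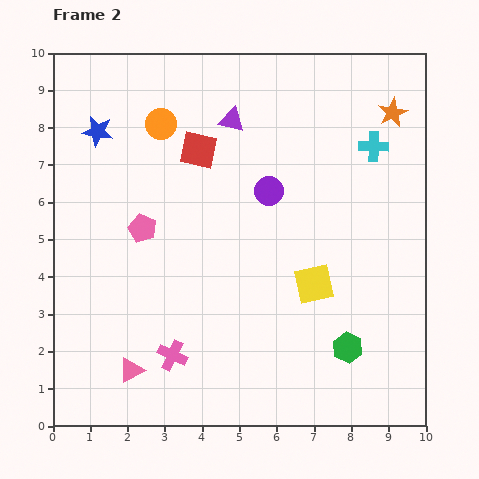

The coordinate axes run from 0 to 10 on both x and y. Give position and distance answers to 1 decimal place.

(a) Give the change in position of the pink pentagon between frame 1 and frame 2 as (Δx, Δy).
(1.2, 0.8)

The pink pentagon was at (1.2, 4.5) in frame 1 and (2.4, 5.3) in frame 2.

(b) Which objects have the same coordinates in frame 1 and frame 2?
the blue star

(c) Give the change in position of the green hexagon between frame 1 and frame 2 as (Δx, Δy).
(-1.1, 0.2)

The green hexagon was at (9.0, 1.9) in frame 1 and (7.9, 2.1) in frame 2.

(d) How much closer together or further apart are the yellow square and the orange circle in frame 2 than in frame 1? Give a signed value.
-1.4

Distance in frame 1: 7.3. Distance in frame 2: 5.9.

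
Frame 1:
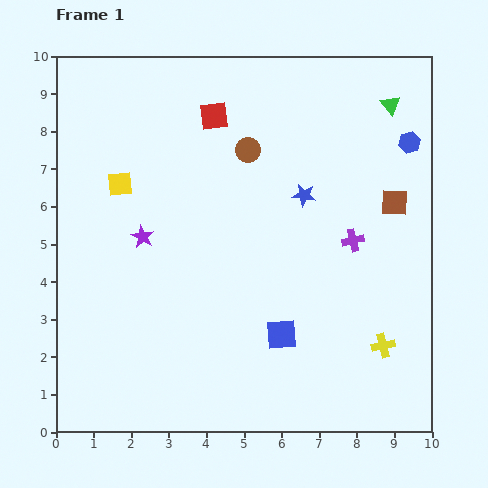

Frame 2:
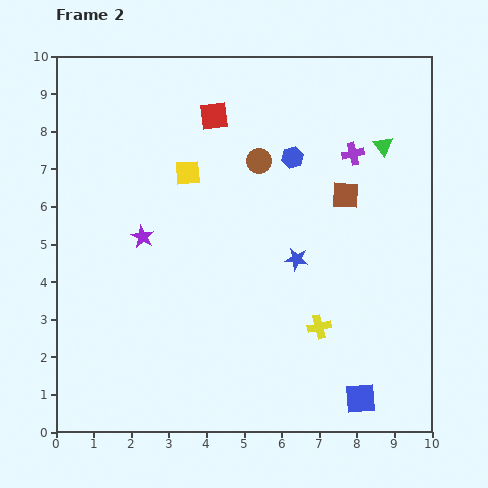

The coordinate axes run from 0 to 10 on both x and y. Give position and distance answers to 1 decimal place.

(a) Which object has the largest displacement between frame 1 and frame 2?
the blue hexagon

(moved 3.1; next 2.7)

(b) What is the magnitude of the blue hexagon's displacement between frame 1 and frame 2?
3.1

The blue hexagon moved from (9.4, 7.7) to (6.3, 7.3), a distance of √(3.1² + 0.4²) ≈ 3.1.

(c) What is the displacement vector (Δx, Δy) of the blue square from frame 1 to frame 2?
(2.1, -1.7)

The blue square was at (6.0, 2.6) in frame 1 and (8.1, 0.9) in frame 2.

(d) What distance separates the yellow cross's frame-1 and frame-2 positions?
1.8

The yellow cross moved from (8.7, 2.3) to (7.0, 2.8), a distance of √(1.7² + 0.5²) ≈ 1.8.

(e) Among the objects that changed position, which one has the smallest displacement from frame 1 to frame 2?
the brown circle

(moved 0.4)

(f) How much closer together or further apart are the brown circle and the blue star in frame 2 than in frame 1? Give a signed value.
+0.9

Distance in frame 1: 1.9. Distance in frame 2: 2.8.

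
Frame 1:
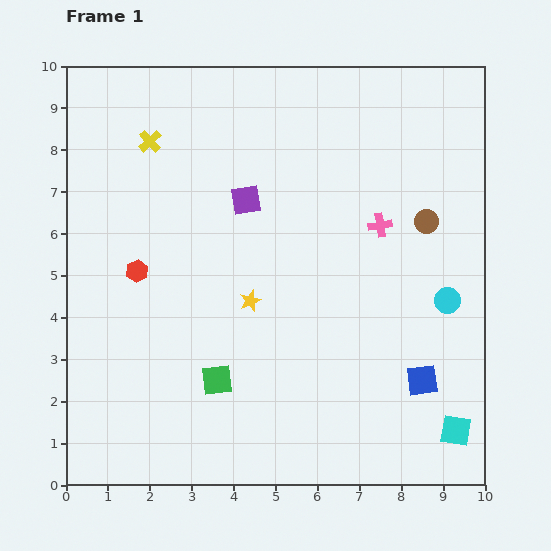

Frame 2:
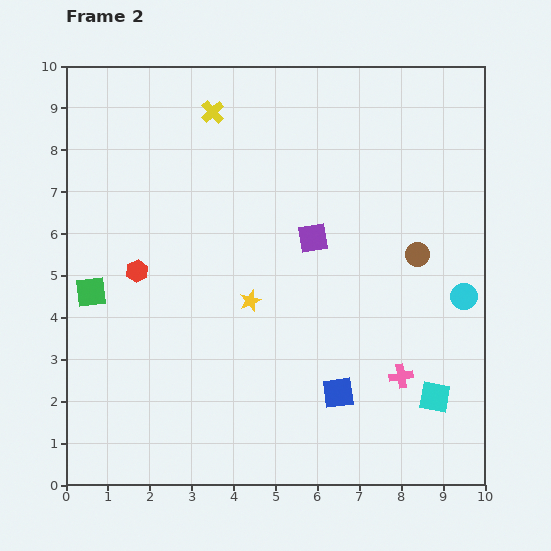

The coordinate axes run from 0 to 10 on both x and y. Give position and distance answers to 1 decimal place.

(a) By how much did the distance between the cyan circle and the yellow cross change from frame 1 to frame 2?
-0.7

Distance in frame 1: 8.1. Distance in frame 2: 7.4.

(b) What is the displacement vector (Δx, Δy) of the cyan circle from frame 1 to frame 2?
(0.4, 0.1)

The cyan circle was at (9.1, 4.4) in frame 1 and (9.5, 4.5) in frame 2.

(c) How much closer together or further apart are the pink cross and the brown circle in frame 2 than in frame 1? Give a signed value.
+1.8

Distance in frame 1: 1.1. Distance in frame 2: 2.9.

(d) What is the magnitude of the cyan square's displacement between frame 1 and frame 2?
0.9

The cyan square moved from (9.3, 1.3) to (8.8, 2.1), a distance of √(0.5² + 0.8²) ≈ 0.9.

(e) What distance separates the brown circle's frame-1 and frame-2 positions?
0.8

The brown circle moved from (8.6, 6.3) to (8.4, 5.5), a distance of √(0.2² + 0.8²) ≈ 0.8.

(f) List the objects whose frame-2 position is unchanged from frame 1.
the yellow star, the red hexagon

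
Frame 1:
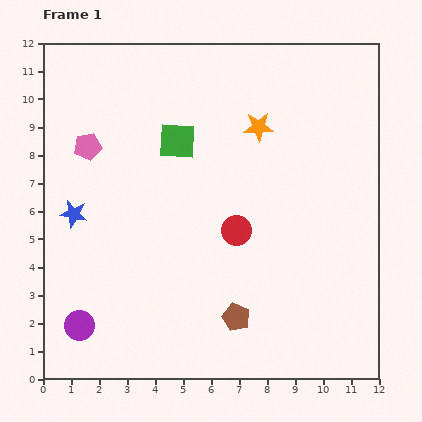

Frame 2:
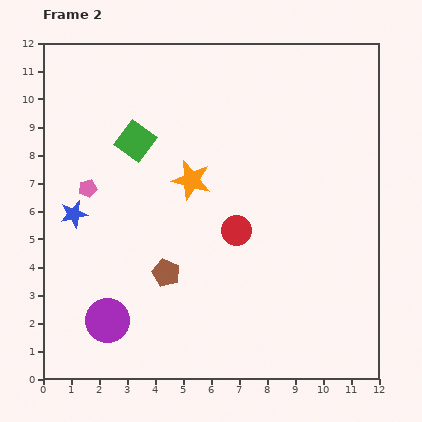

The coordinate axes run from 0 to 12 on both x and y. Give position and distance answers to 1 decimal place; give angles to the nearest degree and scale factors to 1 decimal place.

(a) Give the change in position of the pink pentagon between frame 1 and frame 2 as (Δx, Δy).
(0.0, -1.5)

The pink pentagon was at (1.6, 8.3) in frame 1 and (1.6, 6.8) in frame 2.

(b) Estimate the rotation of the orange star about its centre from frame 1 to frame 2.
17° clockwise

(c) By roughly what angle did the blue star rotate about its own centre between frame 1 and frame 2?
23° counter-clockwise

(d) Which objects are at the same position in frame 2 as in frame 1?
the blue star, the red circle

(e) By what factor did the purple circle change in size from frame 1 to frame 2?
1.5×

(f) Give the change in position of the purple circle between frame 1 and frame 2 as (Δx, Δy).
(1.0, 0.2)

The purple circle was at (1.3, 1.9) in frame 1 and (2.3, 2.1) in frame 2.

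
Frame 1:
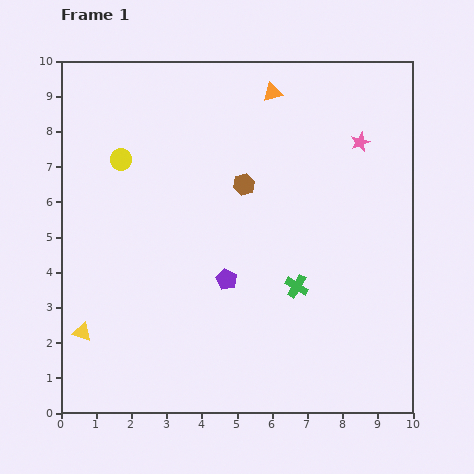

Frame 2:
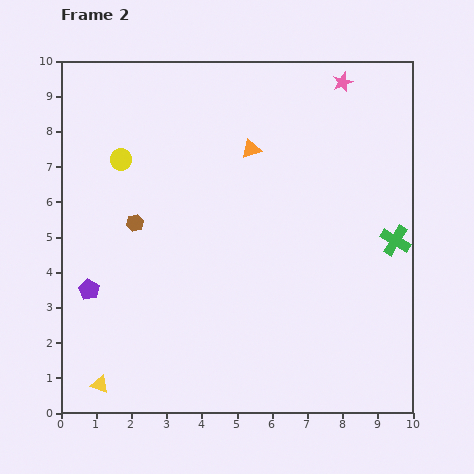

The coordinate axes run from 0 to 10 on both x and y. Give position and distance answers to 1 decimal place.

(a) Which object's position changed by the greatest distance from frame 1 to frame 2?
the purple pentagon

(moved 3.9; next 3.3)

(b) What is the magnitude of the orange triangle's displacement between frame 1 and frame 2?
1.7

The orange triangle moved from (6.0, 9.1) to (5.4, 7.5), a distance of √(0.6² + 1.6²) ≈ 1.7.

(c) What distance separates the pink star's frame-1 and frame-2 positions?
1.8

The pink star moved from (8.5, 7.7) to (8.0, 9.4), a distance of √(0.5² + 1.7²) ≈ 1.8.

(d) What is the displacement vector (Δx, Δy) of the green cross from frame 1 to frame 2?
(2.8, 1.3)

The green cross was at (6.7, 3.6) in frame 1 and (9.5, 4.9) in frame 2.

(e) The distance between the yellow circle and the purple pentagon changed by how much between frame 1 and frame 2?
-0.7

Distance in frame 1: 4.5. Distance in frame 2: 3.8.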